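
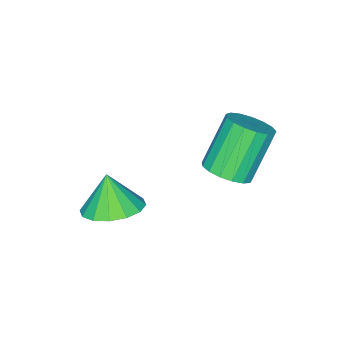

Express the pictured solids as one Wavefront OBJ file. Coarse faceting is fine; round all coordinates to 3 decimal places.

v -2.77 -1.038 1.186
v -2.101 -1.192 1.653
v -3.222 -1.176 3.261
v -3.89 -1.022 2.794
v -2.117 -0.796 1.638
v -3.238 -0.78 3.246
v -2.283 -0.455 1.52
v -3.403 -0.439 3.128
v -2.56 -0.247 1.325
v -3.68 -0.231 2.933
v -2.885 -0.221 1.098
v -4.005 -0.205 2.706
v -3.183 -0.382 0.891
v -4.304 -0.366 2.499
v -3.387 -0.693 0.752
v -4.508 -0.677 2.36
v -3.45 -1.083 0.712
v -4.57 -1.067 2.32
v -3.357 -1.463 0.781
v -4.477 -1.447 2.389
v -3.129 -1.746 0.943
v -4.249 -1.73 2.551
v -2.819 -1.866 1.16
v -3.939 -1.85 2.768
v -2.497 -1.797 1.383
v -3.618 -1.781 2.991
v -2.239 -1.554 1.561
v -3.359 -1.538 3.169
v -0.453 -3.648 -0.595
v 0.554 -3.555 -0.352
v -0.707 -4.112 0.635
v 0.334 -3.082 -0.219
v -0.096 -2.76 -0.187
v -0.622 -2.677 -0.264
v -1.103 -2.853 -0.43
v -1.41 -3.243 -0.64
v -1.46 -3.741 -0.839
v -1.24 -4.214 -0.972
v -0.809 -4.535 -1.004
v -0.283 -4.619 -0.927
v 0.198 -4.442 -0.761
v 0.504 -4.053 -0.551
f 2 1 5
f 2 5 3
f 3 5 6
f 3 6 4
f 5 1 7
f 5 7 6
f 6 7 8
f 6 8 4
f 7 1 9
f 7 9 8
f 8 9 10
f 8 10 4
f 9 1 11
f 9 11 10
f 10 11 12
f 10 12 4
f 11 1 13
f 11 13 12
f 12 13 14
f 12 14 4
f 13 1 15
f 13 15 14
f 14 15 16
f 14 16 4
f 15 1 17
f 15 17 16
f 16 17 18
f 16 18 4
f 17 1 19
f 17 19 18
f 18 19 20
f 18 20 4
f 19 1 21
f 19 21 20
f 20 21 22
f 20 22 4
f 21 1 23
f 21 23 22
f 22 23 24
f 22 24 4
f 23 1 25
f 23 25 24
f 24 25 26
f 24 26 4
f 25 1 27
f 25 27 26
f 26 27 28
f 26 28 4
f 27 1 2
f 27 2 28
f 28 2 3
f 28 3 4
f 30 29 32
f 30 32 31
f 32 29 33
f 32 33 31
f 33 29 34
f 33 34 31
f 34 29 35
f 34 35 31
f 35 29 36
f 35 36 31
f 36 29 37
f 36 37 31
f 37 29 38
f 37 38 31
f 38 29 39
f 38 39 31
f 39 29 40
f 39 40 31
f 40 29 41
f 40 41 31
f 41 29 42
f 41 42 31
f 42 29 30
f 42 30 31



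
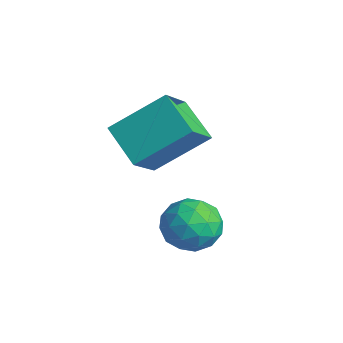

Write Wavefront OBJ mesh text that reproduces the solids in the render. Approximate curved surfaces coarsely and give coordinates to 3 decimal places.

v 1.88 -0.192 -0.078
v 2.67 -0.087 0.505
v 1.33 -1.353 0.875
v 2.12 -1.248 1.458
v 1.437 -0.535 1.419
v 1.776 0.182 0.83
v 2.224 -1.622 0.55
v 2.563 -0.905 -0.039
v 2.883 -0.971 0.894
v 2.396 -0.299 1.431
v 1.604 -1.141 -0.051
v 1.117 -0.469 0.486
v 2.323 -0.038 0.13
v 1.677 -1.402 1.25
v 1.275 -0.983 1.227
v 1.74 -0.922 1.57
v 1.798 0.121 0.321
v 2.263 0.182 0.664
v 1.538 -0.081 1.201
v 1.737 -1.622 0.716
v 2.202 -1.561 1.059
v 2.26 -0.518 -0.19
v 2.725 -0.457 0.153
v 2.462 -1.359 0.179
v 2.913 -0.496 0.701
v 2.59 -1.178 1.261
v 2.65 -1.398 0.727
v 2.85 -0.976 0.381
v 2.627 -0.101 1.017
v 2.304 -0.783 1.577
v 1.902 -0.364 1.554
v 2.102 0.058 1.208
v 2.752 -0.62 1.245
v 1.696 -0.657 -0.197
v 1.373 -1.339 0.363
v 1.898 -1.498 0.172
v 2.098 -1.076 -0.174
v 1.41 -0.262 0.119
v 1.087 -0.944 0.679
v 1.15 -0.464 0.999
v 1.35 -0.042 0.653
v 1.248 -0.82 0.135
v -1.037 -1.833 3.426
v -0.439 -0.212 4.69
v -1.701 -0.8 2.416
v -1.104 0.82 3.68
v 0.364 -1.72 2.62
v 0.961 -0.1 3.884
v -0.301 -0.688 1.61
v 0.297 0.933 2.874
f 1 38 17
f 38 12 41
f 17 41 6
f 38 41 17
f 1 17 13
f 17 6 18
f 13 18 2
f 17 18 13
f 1 13 22
f 13 2 23
f 22 23 8
f 13 23 22
f 1 22 34
f 22 8 37
f 34 37 11
f 22 37 34
f 1 34 38
f 34 11 42
f 38 42 12
f 34 42 38
f 2 18 29
f 18 6 32
f 29 32 10
f 18 32 29
f 6 41 19
f 41 12 40
f 19 40 5
f 41 40 19
f 12 42 39
f 42 11 35
f 39 35 3
f 42 35 39
f 11 37 36
f 37 8 24
f 36 24 7
f 37 24 36
f 8 23 28
f 23 2 25
f 28 25 9
f 23 25 28
f 4 30 16
f 30 10 31
f 16 31 5
f 30 31 16
f 4 16 14
f 16 5 15
f 14 15 3
f 16 15 14
f 4 14 21
f 14 3 20
f 21 20 7
f 14 20 21
f 4 21 26
f 21 7 27
f 26 27 9
f 21 27 26
f 4 26 30
f 26 9 33
f 30 33 10
f 26 33 30
f 5 31 19
f 31 10 32
f 19 32 6
f 31 32 19
f 3 15 39
f 15 5 40
f 39 40 12
f 15 40 39
f 7 20 36
f 20 3 35
f 36 35 11
f 20 35 36
f 9 27 28
f 27 7 24
f 28 24 8
f 27 24 28
f 10 33 29
f 33 9 25
f 29 25 2
f 33 25 29
f 44 46 43
f 47 44 43
f 43 46 45
f 45 47 43
f 44 50 46
f 48 44 47
f 48 50 44
f 46 50 45
f 49 47 45
f 45 50 49
f 49 48 47
f 50 48 49



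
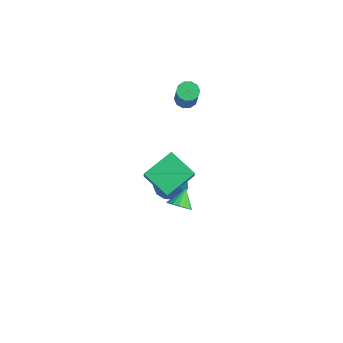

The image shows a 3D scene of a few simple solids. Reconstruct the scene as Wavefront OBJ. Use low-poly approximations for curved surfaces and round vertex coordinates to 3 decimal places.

v -0.487 -1.843 1.983
v -0.033 -2.168 2.849
v -0.511 0.128 2.733
v -0.057 -0.196 3.6
v 1.237 -1.524 1.2
v 1.691 -1.848 2.067
v 1.213 0.448 1.951
v 1.667 0.123 2.817
v -0.017 0.323 -2.135
v 0.701 0.575 -1.965
v -0.503 1.197 -1.385
v 0.588 0.79 -2.288
v 0.314 0.879 -2.57
v -0.05 0.819 -2.735
v -0.404 0.627 -2.74
v -0.655 0.352 -2.582
v -0.736 0.07 -2.305
v -0.623 -0.144 -1.982
v -0.349 -0.234 -1.7
v 0.015 -0.174 -1.534
v 0.37 0.019 -1.53
v 0.621 0.293 -1.687
v -3.489 2.412 -4.62
v -2.467 2.558 -4.862
v -2.01 2.074 -3.222
v -3.031 1.928 -2.98
v -2.667 3.08 -4.652
v -2.209 2.597 -3.012
v -3.127 3.39 -4.432
v -2.67 2.907 -2.792
v -3.703 3.39 -4.272
v -3.246 2.906 -2.632
v -4.21 3.079 -4.222
v -3.753 2.595 -2.582
v -4.488 2.556 -4.299
v -4.031 2.072 -2.659
v -4.449 1.987 -4.477
v -3.992 1.504 -2.837
v -4.105 1.553 -4.701
v -3.648 1.07 -3.061
v -3.565 1.392 -4.899
v -3.108 0.909 -3.259
v -3.001 1.554 -5.009
v -2.544 1.071 -3.368
v -2.592 1.989 -4.995
v -2.134 1.506 -3.354
v -4.073 4.009 2.705
v -3.713 3.496 2.392
v -2.907 3.019 4.102
v -3.267 3.531 4.415
v -3.473 3.855 2.379
v -2.667 3.378 4.089
v -3.461 4.273 2.491
v -2.655 3.796 4.201
v -3.684 4.59 2.684
v -2.878 4.113 4.394
v -4.055 4.685 2.885
v -3.249 4.207 4.595
v -4.433 4.521 3.018
v -3.627 4.044 4.728
v -4.673 4.162 3.031
v -3.867 3.685 4.741
v -4.685 3.744 2.919
v -3.879 3.267 4.629
v -4.462 3.427 2.726
v -3.656 2.95 4.436
v -4.091 3.333 2.525
v -3.285 2.855 4.235
f 2 4 1
f 5 2 1
f 1 4 3
f 3 5 1
f 2 8 4
f 6 2 5
f 6 8 2
f 4 8 3
f 7 5 3
f 3 8 7
f 7 6 5
f 8 6 7
f 10 9 12
f 10 12 11
f 12 9 13
f 12 13 11
f 13 9 14
f 13 14 11
f 14 9 15
f 14 15 11
f 15 9 16
f 15 16 11
f 16 9 17
f 16 17 11
f 17 9 18
f 17 18 11
f 18 9 19
f 18 19 11
f 19 9 20
f 19 20 11
f 20 9 21
f 20 21 11
f 21 9 22
f 21 22 11
f 22 9 10
f 22 10 11
f 24 23 27
f 24 27 25
f 25 27 28
f 25 28 26
f 27 23 29
f 27 29 28
f 28 29 30
f 28 30 26
f 29 23 31
f 29 31 30
f 30 31 32
f 30 32 26
f 31 23 33
f 31 33 32
f 32 33 34
f 32 34 26
f 33 23 35
f 33 35 34
f 34 35 36
f 34 36 26
f 35 23 37
f 35 37 36
f 36 37 38
f 36 38 26
f 37 23 39
f 37 39 38
f 38 39 40
f 38 40 26
f 39 23 41
f 39 41 40
f 40 41 42
f 40 42 26
f 41 23 43
f 41 43 42
f 42 43 44
f 42 44 26
f 43 23 45
f 43 45 44
f 44 45 46
f 44 46 26
f 45 23 24
f 45 24 46
f 46 24 25
f 46 25 26
f 48 47 51
f 48 51 49
f 49 51 52
f 49 52 50
f 51 47 53
f 51 53 52
f 52 53 54
f 52 54 50
f 53 47 55
f 53 55 54
f 54 55 56
f 54 56 50
f 55 47 57
f 55 57 56
f 56 57 58
f 56 58 50
f 57 47 59
f 57 59 58
f 58 59 60
f 58 60 50
f 59 47 61
f 59 61 60
f 60 61 62
f 60 62 50
f 61 47 63
f 61 63 62
f 62 63 64
f 62 64 50
f 63 47 65
f 63 65 64
f 64 65 66
f 64 66 50
f 65 47 67
f 65 67 66
f 66 67 68
f 66 68 50
f 67 47 48
f 67 48 68
f 68 48 49
f 68 49 50



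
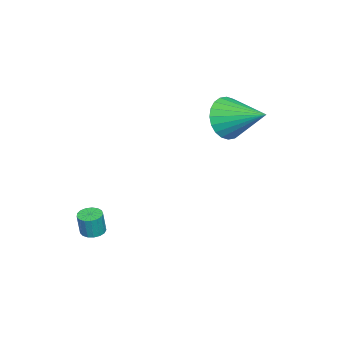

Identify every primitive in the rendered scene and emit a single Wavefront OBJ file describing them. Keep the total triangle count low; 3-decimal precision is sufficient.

v -1.362 2.878 2.527
v -0.766 2.399 3.246
v -0.878 4.602 3.273
v -0.496 2.455 2.943
v -0.358 2.575 2.576
v -0.373 2.741 2.202
v -0.538 2.928 1.877
v -0.829 3.107 1.652
v -1.201 3.252 1.559
v -1.597 3.34 1.613
v -1.958 3.357 1.807
v -2.228 3.302 2.11
v -2.366 3.182 2.477
v -2.351 3.015 2.851
v -2.186 2.828 3.176
v -1.895 2.649 3.402
v -1.523 2.504 3.495
v -1.127 2.416 3.44
v 2.215 -1.285 -2.702
v 2.509 -0.87 -2.732
v 2.679 -0.919 -1.727
v 2.385 -1.335 -1.698
v 2.286 -0.781 -2.69
v 2.456 -0.83 -1.685
v 2.046 -0.807 -2.65
v 2.217 -0.856 -1.646
v 1.845 -0.943 -2.623
v 2.016 -0.992 -1.618
v 1.729 -1.157 -2.614
v 1.9 -1.207 -1.609
v 1.724 -1.401 -2.625
v 1.895 -1.45 -1.62
v 1.832 -1.618 -2.654
v 2.002 -1.668 -1.649
v 2.027 -1.759 -2.694
v 2.197 -1.809 -1.689
v 2.265 -1.792 -2.736
v 2.436 -1.841 -1.731
v 2.492 -1.708 -2.77
v 2.662 -1.757 -1.765
v 2.655 -1.528 -2.789
v 2.826 -1.577 -1.784
v 2.717 -1.292 -2.788
v 2.888 -1.341 -1.783
v 2.665 -1.054 -2.767
v 2.835 -1.103 -1.763
f 2 1 4
f 2 4 3
f 4 1 5
f 4 5 3
f 5 1 6
f 5 6 3
f 6 1 7
f 6 7 3
f 7 1 8
f 7 8 3
f 8 1 9
f 8 9 3
f 9 1 10
f 9 10 3
f 10 1 11
f 10 11 3
f 11 1 12
f 11 12 3
f 12 1 13
f 12 13 3
f 13 1 14
f 13 14 3
f 14 1 15
f 14 15 3
f 15 1 16
f 15 16 3
f 16 1 17
f 16 17 3
f 17 1 18
f 17 18 3
f 18 1 2
f 18 2 3
f 20 19 23
f 20 23 21
f 21 23 24
f 21 24 22
f 23 19 25
f 23 25 24
f 24 25 26
f 24 26 22
f 25 19 27
f 25 27 26
f 26 27 28
f 26 28 22
f 27 19 29
f 27 29 28
f 28 29 30
f 28 30 22
f 29 19 31
f 29 31 30
f 30 31 32
f 30 32 22
f 31 19 33
f 31 33 32
f 32 33 34
f 32 34 22
f 33 19 35
f 33 35 34
f 34 35 36
f 34 36 22
f 35 19 37
f 35 37 36
f 36 37 38
f 36 38 22
f 37 19 39
f 37 39 38
f 38 39 40
f 38 40 22
f 39 19 41
f 39 41 40
f 40 41 42
f 40 42 22
f 41 19 43
f 41 43 42
f 42 43 44
f 42 44 22
f 43 19 45
f 43 45 44
f 44 45 46
f 44 46 22
f 45 19 20
f 45 20 46
f 46 20 21
f 46 21 22



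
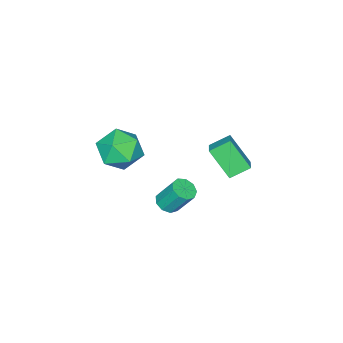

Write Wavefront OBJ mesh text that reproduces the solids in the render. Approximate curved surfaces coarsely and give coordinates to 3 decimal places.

v -1.954 -0.093 0.182
v -2.767 0.563 0.753
v -2.026 1.095 -1.286
v -2.839 1.751 -0.715
v -1.181 0.489 0.615
v -1.994 1.145 1.186
v -1.253 1.677 -0.853
v -2.066 2.333 -0.282
v 0.769 -0.489 -2.493
v 1.178 0.003 -2.723
v 0.94 0.841 -1.358
v 0.531 0.349 -1.127
v 0.739 0.087 -2.852
v 0.501 0.926 -1.486
v 0.314 -0.098 -2.813
v 0.076 0.741 -1.447
v 0.102 -0.466 -2.623
v -0.136 0.373 -1.258
v 0.202 -0.845 -2.373
v -0.036 -0.007 -1.008
v 0.567 -1.058 -2.179
v 0.329 -0.219 -0.813
v 1.027 -1.004 -2.132
v 0.789 -0.166 -0.766
v 1.366 -0.71 -2.253
v 1.128 0.128 -0.888
v 1.426 -0.312 -2.487
v 1.187 0.526 -1.121
v 4.177 -0.299 2.676
v 5.002 -0.774 3.438
v 2.738 -0.766 3.942
v 3.563 -1.241 4.704
v 3.526 -0.036 4.52
v 4.416 0.252 3.737
v 3.324 -1.792 3.643
v 4.214 -1.504 2.86
v 4.475 -1.697 4.036
v 4.6 -0.612 4.578
v 3.14 -0.928 2.802
v 3.265 0.157 3.344
f 2 4 1
f 5 2 1
f 1 4 3
f 3 5 1
f 2 8 4
f 6 2 5
f 6 8 2
f 4 8 3
f 7 5 3
f 3 8 7
f 7 6 5
f 8 6 7
f 10 9 13
f 10 13 11
f 11 13 14
f 11 14 12
f 13 9 15
f 13 15 14
f 14 15 16
f 14 16 12
f 15 9 17
f 15 17 16
f 16 17 18
f 16 18 12
f 17 9 19
f 17 19 18
f 18 19 20
f 18 20 12
f 19 9 21
f 19 21 20
f 20 21 22
f 20 22 12
f 21 9 23
f 21 23 22
f 22 23 24
f 22 24 12
f 23 9 25
f 23 25 24
f 24 25 26
f 24 26 12
f 25 9 27
f 25 27 26
f 26 27 28
f 26 28 12
f 27 9 10
f 27 10 28
f 28 10 11
f 28 11 12
f 29 40 34
f 29 34 30
f 29 30 36
f 29 36 39
f 29 39 40
f 30 34 38
f 34 40 33
f 40 39 31
f 39 36 35
f 36 30 37
f 32 38 33
f 32 33 31
f 32 31 35
f 32 35 37
f 32 37 38
f 33 38 34
f 31 33 40
f 35 31 39
f 37 35 36
f 38 37 30



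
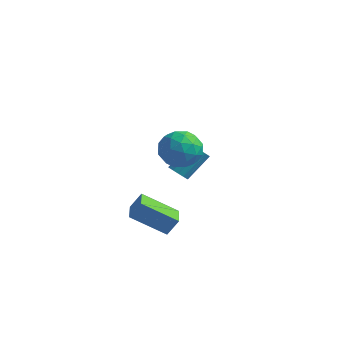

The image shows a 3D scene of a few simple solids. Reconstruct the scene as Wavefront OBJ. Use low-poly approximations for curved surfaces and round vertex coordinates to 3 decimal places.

v 2.398 -0.596 3.919
v 3.274 -0.812 4.692
v 3.146 -1.888 2.708
v 4.022 -2.104 3.481
v 2.911 -2.439 3.735
v 2.448 -1.64 4.483
v 3.972 -1.06 2.917
v 3.509 -0.261 3.665
v 4.247 -1.099 4.073
v 3.591 -1.951 4.578
v 2.829 -0.749 2.822
v 2.173 -1.601 3.327
v 2.77 -0.59 4.411
v 3.65 -2.11 2.989
v 2.996 -2.306 3.137
v 3.512 -2.434 3.592
v 2.285 -1.077 4.289
v 2.8 -1.204 4.743
v 2.586 -2.161 4.18
v 3.62 -1.496 2.657
v 4.135 -1.623 3.111
v 2.908 -0.266 3.808
v 3.424 -0.394 4.263
v 3.834 -0.539 3.22
v 3.857 -0.886 4.502
v 4.297 -1.646 3.79
v 4.267 -1.032 3.459
v 3.995 -0.562 3.899
v 3.472 -1.387 4.799
v 3.911 -2.147 4.087
v 3.258 -2.344 4.236
v 2.986 -1.874 4.676
v 4.043 -1.556 4.435
v 2.509 -0.553 3.313
v 2.948 -1.313 2.601
v 3.434 -0.826 2.724
v 3.162 -0.356 3.164
v 2.123 -1.054 3.61
v 2.563 -1.814 2.898
v 2.425 -2.138 3.501
v 2.153 -1.668 3.941
v 2.377 -1.144 2.965
v 3.592 -3.165 -0.542
v 1.985 -3.982 0.593
v 4.004 -2.768 0.327
v 2.397 -3.584 1.462
v 4.283 -4.276 -0.362
v 2.676 -5.092 0.773
v 4.695 -3.878 0.507
v 3.088 -4.695 1.642
v 1.353 1.413 -0.22
v 1.649 0.965 0.11
v 2.183 2.22 1.331
v 1.887 2.667 1
v 1.886 1.091 -0.123
v 2.42 2.346 1.098
v 1.953 1.319 -0.386
v 2.487 2.574 0.834
v 1.83 1.576 -0.597
v 2.364 2.831 0.623
v 1.556 1.782 -0.689
v 2.09 3.037 0.532
v 1.217 1.87 -0.631
v 1.751 3.125 0.589
v 0.921 1.813 -0.443
v 1.455 3.068 0.777
v 0.763 1.629 -0.184
v 1.296 2.884 1.036
v 0.791 1.376 0.063
v 1.325 2.631 1.283
v 0.999 1.135 0.22
v 1.533 2.39 1.441
v 1.318 0.982 0.238
v 1.852 2.236 1.458
f 1 38 17
f 38 12 41
f 17 41 6
f 38 41 17
f 1 17 13
f 17 6 18
f 13 18 2
f 17 18 13
f 1 13 22
f 13 2 23
f 22 23 8
f 13 23 22
f 1 22 34
f 22 8 37
f 34 37 11
f 22 37 34
f 1 34 38
f 34 11 42
f 38 42 12
f 34 42 38
f 2 18 29
f 18 6 32
f 29 32 10
f 18 32 29
f 6 41 19
f 41 12 40
f 19 40 5
f 41 40 19
f 12 42 39
f 42 11 35
f 39 35 3
f 42 35 39
f 11 37 36
f 37 8 24
f 36 24 7
f 37 24 36
f 8 23 28
f 23 2 25
f 28 25 9
f 23 25 28
f 4 30 16
f 30 10 31
f 16 31 5
f 30 31 16
f 4 16 14
f 16 5 15
f 14 15 3
f 16 15 14
f 4 14 21
f 14 3 20
f 21 20 7
f 14 20 21
f 4 21 26
f 21 7 27
f 26 27 9
f 21 27 26
f 4 26 30
f 26 9 33
f 30 33 10
f 26 33 30
f 5 31 19
f 31 10 32
f 19 32 6
f 31 32 19
f 3 15 39
f 15 5 40
f 39 40 12
f 15 40 39
f 7 20 36
f 20 3 35
f 36 35 11
f 20 35 36
f 9 27 28
f 27 7 24
f 28 24 8
f 27 24 28
f 10 33 29
f 33 9 25
f 29 25 2
f 33 25 29
f 44 46 43
f 47 44 43
f 43 46 45
f 45 47 43
f 44 50 46
f 48 44 47
f 48 50 44
f 46 50 45
f 49 47 45
f 45 50 49
f 49 48 47
f 50 48 49
f 52 51 55
f 52 55 53
f 53 55 56
f 53 56 54
f 55 51 57
f 55 57 56
f 56 57 58
f 56 58 54
f 57 51 59
f 57 59 58
f 58 59 60
f 58 60 54
f 59 51 61
f 59 61 60
f 60 61 62
f 60 62 54
f 61 51 63
f 61 63 62
f 62 63 64
f 62 64 54
f 63 51 65
f 63 65 64
f 64 65 66
f 64 66 54
f 65 51 67
f 65 67 66
f 66 67 68
f 66 68 54
f 67 51 69
f 67 69 68
f 68 69 70
f 68 70 54
f 69 51 71
f 69 71 70
f 70 71 72
f 70 72 54
f 71 51 73
f 71 73 72
f 72 73 74
f 72 74 54
f 73 51 52
f 73 52 74
f 74 52 53
f 74 53 54



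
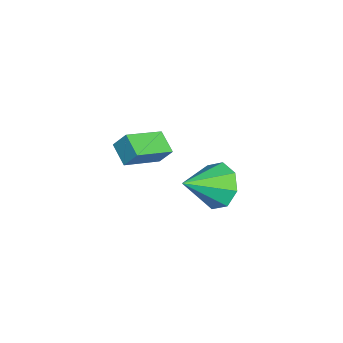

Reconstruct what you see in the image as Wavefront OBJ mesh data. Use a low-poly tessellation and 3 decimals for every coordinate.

v 0.238 0.676 -4.266
v 0.87 0.431 -5.106
v 1.042 -0.716 -3.254
v 1.213 0.993 -4.606
v 0.984 1.369 -3.906
v 0.319 1.339 -3.417
v -0.394 0.922 -3.425
v -0.737 0.36 -3.926
v -0.509 -0.016 -4.625
v 0.157 0.013 -5.114
v 1.364 -1.964 -0.311
v 1.497 -1.492 0.359
v 2.205 -1.6 -0.735
v 2.338 -1.128 -0.065
v 2.302 -3.272 0.425
v 2.435 -2.8 1.095
v 3.143 -2.908 0.001
v 3.276 -2.436 0.671
f 2 1 4
f 2 4 3
f 4 1 5
f 4 5 3
f 5 1 6
f 5 6 3
f 6 1 7
f 6 7 3
f 7 1 8
f 7 8 3
f 8 1 9
f 8 9 3
f 9 1 10
f 9 10 3
f 10 1 2
f 10 2 3
f 12 14 11
f 15 12 11
f 11 14 13
f 13 15 11
f 12 18 14
f 16 12 15
f 16 18 12
f 14 18 13
f 17 15 13
f 13 18 17
f 17 16 15
f 18 16 17



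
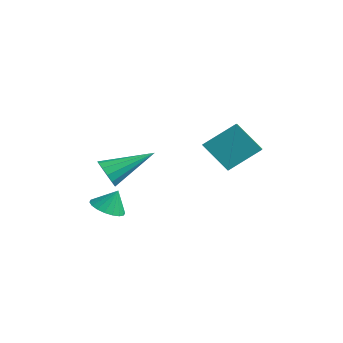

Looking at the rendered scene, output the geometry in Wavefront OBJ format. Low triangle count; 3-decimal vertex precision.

v -3.019 -1.792 -2.581
v -2.752 -2.184 -2.026
v -2.261 0.032 -1.659
v -2.454 -2.165 -2.308
v -2.335 -2.028 -2.678
v -2.434 -1.816 -3.016
v -2.718 -1.596 -3.216
v -3.098 -1.439 -3.215
v -3.453 -1.394 -3.012
v -3.671 -1.475 -2.672
v -3.681 -1.657 -2.304
v -3.481 -1.882 -2.023
v -3.135 -2.078 -1.919
v 0.113 0.582 -0.475
v 0.651 1.795 0.471
v 1.147 0.987 -1.584
v 1.686 2.201 -0.638
v 1.234 -0.441 0.198
v 1.773 0.773 1.144
v 2.269 -0.035 -0.911
v 2.807 1.178 0.035
v -2.438 -2.203 -4.094
v -1.898 -2.743 -3.993
v -2.222 -1.817 -3.186
v -1.724 -2.488 -4.142
v -1.691 -2.177 -4.282
v -1.806 -1.871 -4.385
v -2.046 -1.631 -4.43
v -2.364 -1.504 -4.408
v -2.696 -1.515 -4.325
v -2.977 -1.663 -4.196
v -3.151 -1.917 -4.046
v -3.184 -2.228 -3.906
v -3.069 -2.534 -3.804
v -2.829 -2.775 -3.759
v -2.511 -2.902 -3.78
v -2.179 -2.89 -3.864
f 2 1 4
f 2 4 3
f 4 1 5
f 4 5 3
f 5 1 6
f 5 6 3
f 6 1 7
f 6 7 3
f 7 1 8
f 7 8 3
f 8 1 9
f 8 9 3
f 9 1 10
f 9 10 3
f 10 1 11
f 10 11 3
f 11 1 12
f 11 12 3
f 12 1 13
f 12 13 3
f 13 1 2
f 13 2 3
f 15 17 14
f 18 15 14
f 14 17 16
f 16 18 14
f 15 21 17
f 19 15 18
f 19 21 15
f 17 21 16
f 20 18 16
f 16 21 20
f 20 19 18
f 21 19 20
f 23 22 25
f 23 25 24
f 25 22 26
f 25 26 24
f 26 22 27
f 26 27 24
f 27 22 28
f 27 28 24
f 28 22 29
f 28 29 24
f 29 22 30
f 29 30 24
f 30 22 31
f 30 31 24
f 31 22 32
f 31 32 24
f 32 22 33
f 32 33 24
f 33 22 34
f 33 34 24
f 34 22 35
f 34 35 24
f 35 22 36
f 35 36 24
f 36 22 37
f 36 37 24
f 37 22 23
f 37 23 24



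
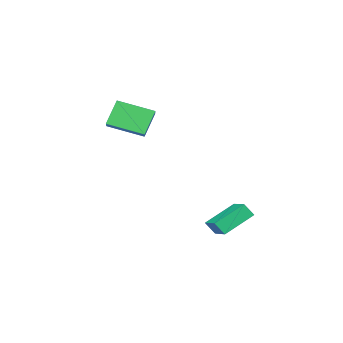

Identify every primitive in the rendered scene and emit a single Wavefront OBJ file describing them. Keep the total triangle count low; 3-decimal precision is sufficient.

v 2.555 -5.068 3.396
v 3.115 -4.085 4.076
v 0.969 -3.718 2.752
v 1.529 -2.735 3.432
v 3.471 -4.645 2.028
v 4.031 -3.662 2.708
v 1.885 -3.295 1.384
v 2.445 -2.312 2.064
v -0.207 0.58 -4.895
v -2.064 0.542 -3.958
v 0.132 2.075 -4.161
v -1.724 2.037 -3.224
v 0.164 0.143 -4.176
v -1.692 0.105 -3.239
v 0.504 1.638 -3.442
v -1.353 1.6 -2.505
f 2 4 1
f 5 2 1
f 1 4 3
f 3 5 1
f 2 8 4
f 6 2 5
f 6 8 2
f 4 8 3
f 7 5 3
f 3 8 7
f 7 6 5
f 8 6 7
f 10 12 9
f 13 10 9
f 9 12 11
f 11 13 9
f 10 16 12
f 14 10 13
f 14 16 10
f 12 16 11
f 15 13 11
f 11 16 15
f 15 14 13
f 16 14 15



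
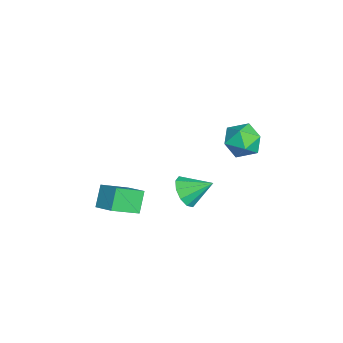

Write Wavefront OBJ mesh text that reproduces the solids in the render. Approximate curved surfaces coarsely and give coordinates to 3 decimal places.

v -1.561 -0.148 -3.009
v -1.091 -0.614 -2.414
v -1.339 1.068 -2.231
v -0.744 -0.431 -2.799
v -0.708 -0.14 -3.264
v -0.999 0.149 -3.632
v -1.504 0.324 -3.762
v -2.031 0.319 -3.604
v -2.378 0.136 -3.219
v -2.413 -0.156 -2.754
v -2.123 -0.444 -2.386
v -1.618 -0.619 -2.256
v -0.085 -4.223 -2.661
v -0.817 -3.982 -1.728
v -0.73 -2.977 -3.489
v -1.463 -2.736 -2.557
v 0.703 -3.524 -2.223
v -0.03 -3.283 -1.291
v 0.057 -2.278 -3.052
v -0.675 -2.037 -2.119
v 0.584 2.942 2.571
v 1.489 2.786 2.269
v 0.551 1.514 3.211
v 1.456 1.358 2.909
v 1.285 2.003 3.609
v 1.305 2.886 3.213
v 0.735 1.414 2.267
v 0.755 2.297 1.871
v 1.583 1.842 2.081
v 1.922 2.205 2.91
v 0.118 2.095 2.57
v 0.457 2.458 3.399
f 2 1 4
f 2 4 3
f 4 1 5
f 4 5 3
f 5 1 6
f 5 6 3
f 6 1 7
f 6 7 3
f 7 1 8
f 7 8 3
f 8 1 9
f 8 9 3
f 9 1 10
f 9 10 3
f 10 1 11
f 10 11 3
f 11 1 12
f 11 12 3
f 12 1 2
f 12 2 3
f 14 16 13
f 17 14 13
f 13 16 15
f 15 17 13
f 14 20 16
f 18 14 17
f 18 20 14
f 16 20 15
f 19 17 15
f 15 20 19
f 19 18 17
f 20 18 19
f 21 32 26
f 21 26 22
f 21 22 28
f 21 28 31
f 21 31 32
f 22 26 30
f 26 32 25
f 32 31 23
f 31 28 27
f 28 22 29
f 24 30 25
f 24 25 23
f 24 23 27
f 24 27 29
f 24 29 30
f 25 30 26
f 23 25 32
f 27 23 31
f 29 27 28
f 30 29 22



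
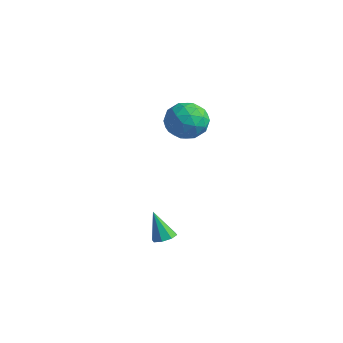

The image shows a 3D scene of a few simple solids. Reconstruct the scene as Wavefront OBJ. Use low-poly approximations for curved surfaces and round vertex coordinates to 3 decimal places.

v -3.018 3.148 1.398
v -2.573 3.799 2.028
v -1.567 2.801 0.732
v -1.122 3.452 1.362
v -1.515 2.593 1.719
v -2.412 2.808 2.13
v -1.728 3.792 0.63
v -2.625 4.007 1.041
v -1.776 4.197 1.553
v -1.644 3.456 2.226
v -2.496 3.144 0.534
v -2.364 2.403 1.207
v -2.922 3.504 1.771
v -1.218 3.096 0.989
v -1.449 2.591 1.198
v -1.187 2.974 1.568
v -2.828 2.922 1.831
v -2.566 3.304 2.202
v -1.945 2.595 2.02
v -1.574 3.296 0.558
v -1.312 3.678 0.929
v -2.953 3.626 1.192
v -2.691 4.009 1.562
v -2.195 4.005 0.74
v -2.192 4.121 1.863
v -1.34 3.917 1.471
v -1.696 4.117 1.041
v -2.223 4.243 1.283
v -2.115 3.685 2.258
v -1.263 3.481 1.867
v -1.494 2.976 2.076
v -2.021 3.103 2.318
v -1.647 3.919 1.979
v -2.877 3.119 0.893
v -2.025 2.915 0.502
v -2.119 3.497 0.442
v -2.646 3.624 0.684
v -2.8 2.683 1.289
v -1.948 2.479 0.897
v -1.917 2.357 1.477
v -2.444 2.483 1.719
v -2.493 2.681 0.781
v 2.393 -1.88 -1.12
v 2.857 -1.939 -0.917
v 1.847 -1.98 0.1
v 2.748 -1.565 -0.935
v 2.431 -1.375 -1.062
v 2.092 -1.482 -1.222
v 1.929 -1.822 -1.323
v 2.037 -2.196 -1.305
v 2.354 -2.386 -1.178
v 2.694 -2.279 -1.018
f 1 38 17
f 38 12 41
f 17 41 6
f 38 41 17
f 1 17 13
f 17 6 18
f 13 18 2
f 17 18 13
f 1 13 22
f 13 2 23
f 22 23 8
f 13 23 22
f 1 22 34
f 22 8 37
f 34 37 11
f 22 37 34
f 1 34 38
f 34 11 42
f 38 42 12
f 34 42 38
f 2 18 29
f 18 6 32
f 29 32 10
f 18 32 29
f 6 41 19
f 41 12 40
f 19 40 5
f 41 40 19
f 12 42 39
f 42 11 35
f 39 35 3
f 42 35 39
f 11 37 36
f 37 8 24
f 36 24 7
f 37 24 36
f 8 23 28
f 23 2 25
f 28 25 9
f 23 25 28
f 4 30 16
f 30 10 31
f 16 31 5
f 30 31 16
f 4 16 14
f 16 5 15
f 14 15 3
f 16 15 14
f 4 14 21
f 14 3 20
f 21 20 7
f 14 20 21
f 4 21 26
f 21 7 27
f 26 27 9
f 21 27 26
f 4 26 30
f 26 9 33
f 30 33 10
f 26 33 30
f 5 31 19
f 31 10 32
f 19 32 6
f 31 32 19
f 3 15 39
f 15 5 40
f 39 40 12
f 15 40 39
f 7 20 36
f 20 3 35
f 36 35 11
f 20 35 36
f 9 27 28
f 27 7 24
f 28 24 8
f 27 24 28
f 10 33 29
f 33 9 25
f 29 25 2
f 33 25 29
f 44 43 46
f 44 46 45
f 46 43 47
f 46 47 45
f 47 43 48
f 47 48 45
f 48 43 49
f 48 49 45
f 49 43 50
f 49 50 45
f 50 43 51
f 50 51 45
f 51 43 52
f 51 52 45
f 52 43 44
f 52 44 45



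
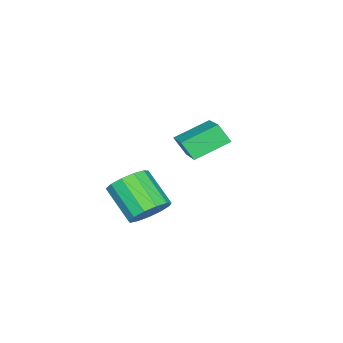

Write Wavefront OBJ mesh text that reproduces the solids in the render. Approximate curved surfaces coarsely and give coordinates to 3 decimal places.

v -2.762 -3.551 -2.129
v -2.716 -4.025 -1.449
v -3.744 -2.742 -1.498
v -3.698 -3.216 -0.818
v -1.242 -2.304 -1.362
v -1.196 -2.778 -0.682
v -2.224 -1.495 -0.731
v -2.178 -1.969 -0.051
v 0.943 -2.605 -2.861
v 1.233 -2.167 -2.284
v 0.886 -3.256 -1.282
v 0.597 -3.695 -1.859
v 0.807 -2.062 -2.318
v 0.461 -3.152 -1.316
v 0.425 -2.13 -2.524
v 0.078 -3.219 -1.522
v 0.207 -2.349 -2.837
v -0.14 -3.438 -1.835
v 0.223 -2.649 -3.157
v -0.124 -3.738 -2.155
v 0.468 -2.935 -3.384
v 0.121 -4.024 -2.382
v 0.863 -3.117 -3.445
v 0.517 -4.206 -2.443
v 1.284 -3.136 -3.32
v 0.938 -4.225 -2.318
v 1.597 -2.987 -3.049
v 1.25 -4.076 -2.047
v 1.702 -2.717 -2.719
v 1.355 -3.806 -1.717
v 1.567 -2.411 -2.434
v 1.22 -3.5 -1.432
f 2 4 1
f 5 2 1
f 1 4 3
f 3 5 1
f 2 8 4
f 6 2 5
f 6 8 2
f 4 8 3
f 7 5 3
f 3 8 7
f 7 6 5
f 8 6 7
f 10 9 13
f 10 13 11
f 11 13 14
f 11 14 12
f 13 9 15
f 13 15 14
f 14 15 16
f 14 16 12
f 15 9 17
f 15 17 16
f 16 17 18
f 16 18 12
f 17 9 19
f 17 19 18
f 18 19 20
f 18 20 12
f 19 9 21
f 19 21 20
f 20 21 22
f 20 22 12
f 21 9 23
f 21 23 22
f 22 23 24
f 22 24 12
f 23 9 25
f 23 25 24
f 24 25 26
f 24 26 12
f 25 9 27
f 25 27 26
f 26 27 28
f 26 28 12
f 27 9 29
f 27 29 28
f 28 29 30
f 28 30 12
f 29 9 31
f 29 31 30
f 30 31 32
f 30 32 12
f 31 9 10
f 31 10 32
f 32 10 11
f 32 11 12



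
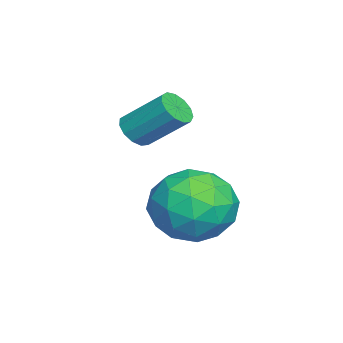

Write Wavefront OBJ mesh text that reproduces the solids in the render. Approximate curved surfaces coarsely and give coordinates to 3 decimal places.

v 0.562 1.096 -2.606
v 1.69 1.285 -2.529
v 0.65 -0.025 -1.131
v 1.778 0.164 -1.054
v 1.038 1.006 -0.815
v 0.984 1.699 -1.727
v 1.356 -0.439 -1.933
v 1.302 0.254 -2.845
v 2.181 0.336 -2.113
v 1.984 1.229 -1.422
v 0.356 0.031 -2.238
v 0.159 0.924 -1.547
v 1.119 1.289 -2.697
v 1.221 -0.029 -0.963
v 0.787 0.466 -0.823
v 1.45 0.577 -0.778
v 0.703 1.532 -2.225
v 1.366 1.643 -2.18
v 0.983 1.479 -1.173
v 0.974 -0.383 -1.48
v 1.637 -0.272 -1.435
v 0.89 0.683 -2.882
v 1.553 0.794 -2.837
v 1.357 -0.219 -2.487
v 2.07 0.843 -2.407
v 2.121 0.183 -1.541
v 1.873 -0.171 -2.057
v 1.842 0.236 -2.593
v 1.954 1.367 -2.001
v 2.006 0.708 -1.135
v 1.571 1.203 -0.994
v 1.539 1.611 -1.53
v 2.243 0.81 -1.757
v 0.334 0.552 -2.525
v 0.386 -0.107 -1.659
v 0.801 -0.351 -2.13
v 0.769 0.057 -2.666
v 0.219 1.077 -2.119
v 0.27 0.417 -1.253
v 0.498 1.024 -1.067
v 0.467 1.431 -1.603
v 0.097 0.45 -1.903
v -1.179 -1.149 -0.512
v -0.667 -1.33 -0.424
v -0.449 -0.251 0.52
v -0.961 -0.071 0.432
v -0.649 -1.128 -0.659
v -0.431 -0.05 0.286
v -0.799 -0.933 -0.847
v -0.582 0.146 0.098
v -1.07 -0.806 -0.929
v -0.853 0.272 0.016
v -1.376 -0.789 -0.878
v -1.158 0.289 0.066
v -1.618 -0.886 -0.712
v -1.401 0.193 0.233
v -1.722 -1.066 -0.482
v -1.504 0.012 0.463
v -1.653 -1.273 -0.262
v -1.435 -0.195 0.683
v -1.433 -1.441 -0.121
v -1.215 -0.362 0.823
v -1.133 -1.516 -0.105
v -0.915 -0.437 0.84
v -0.847 -1.474 -0.218
v -0.63 -0.396 0.727
f 1 38 17
f 38 12 41
f 17 41 6
f 38 41 17
f 1 17 13
f 17 6 18
f 13 18 2
f 17 18 13
f 1 13 22
f 13 2 23
f 22 23 8
f 13 23 22
f 1 22 34
f 22 8 37
f 34 37 11
f 22 37 34
f 1 34 38
f 34 11 42
f 38 42 12
f 34 42 38
f 2 18 29
f 18 6 32
f 29 32 10
f 18 32 29
f 6 41 19
f 41 12 40
f 19 40 5
f 41 40 19
f 12 42 39
f 42 11 35
f 39 35 3
f 42 35 39
f 11 37 36
f 37 8 24
f 36 24 7
f 37 24 36
f 8 23 28
f 23 2 25
f 28 25 9
f 23 25 28
f 4 30 16
f 30 10 31
f 16 31 5
f 30 31 16
f 4 16 14
f 16 5 15
f 14 15 3
f 16 15 14
f 4 14 21
f 14 3 20
f 21 20 7
f 14 20 21
f 4 21 26
f 21 7 27
f 26 27 9
f 21 27 26
f 4 26 30
f 26 9 33
f 30 33 10
f 26 33 30
f 5 31 19
f 31 10 32
f 19 32 6
f 31 32 19
f 3 15 39
f 15 5 40
f 39 40 12
f 15 40 39
f 7 20 36
f 20 3 35
f 36 35 11
f 20 35 36
f 9 27 28
f 27 7 24
f 28 24 8
f 27 24 28
f 10 33 29
f 33 9 25
f 29 25 2
f 33 25 29
f 44 43 47
f 44 47 45
f 45 47 48
f 45 48 46
f 47 43 49
f 47 49 48
f 48 49 50
f 48 50 46
f 49 43 51
f 49 51 50
f 50 51 52
f 50 52 46
f 51 43 53
f 51 53 52
f 52 53 54
f 52 54 46
f 53 43 55
f 53 55 54
f 54 55 56
f 54 56 46
f 55 43 57
f 55 57 56
f 56 57 58
f 56 58 46
f 57 43 59
f 57 59 58
f 58 59 60
f 58 60 46
f 59 43 61
f 59 61 60
f 60 61 62
f 60 62 46
f 61 43 63
f 61 63 62
f 62 63 64
f 62 64 46
f 63 43 65
f 63 65 64
f 64 65 66
f 64 66 46
f 65 43 44
f 65 44 66
f 66 44 45
f 66 45 46



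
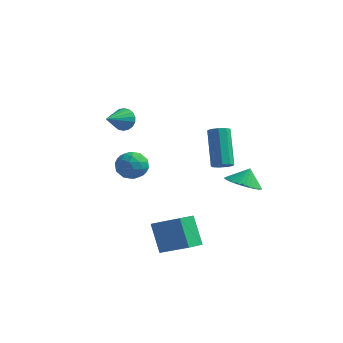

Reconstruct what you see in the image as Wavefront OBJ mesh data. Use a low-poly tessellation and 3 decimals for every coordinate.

v 0.588 -2.604 -1.968
v 2.2 -2.744 -1.091
v 0.788 -1.671 -2.187
v 2.4 -1.81 -1.31
v 1.34 -3.11 -3.43
v 2.952 -3.249 -2.553
v 1.54 -2.176 -3.649
v 3.152 -2.316 -2.772
v 2.356 3.32 -1.556
v 3.307 3.407 -1.776
v 2.524 3.74 -0.664
v 3.17 3.739 -1.906
v 2.909 4.008 -1.983
v 2.564 4.172 -1.995
v 2.187 4.206 -1.94
v 1.836 4.105 -1.827
v 1.564 3.885 -1.673
v 1.413 3.579 -1.5
v 1.405 3.234 -1.337
v 1.542 2.901 -1.206
v 1.803 2.633 -1.129
v 2.149 2.469 -1.117
v 2.526 2.435 -1.172
v 2.877 2.536 -1.285
v 3.149 2.756 -1.44
v 3.3 3.062 -1.612
v -1.73 -1.057 3.701
v -1.326 -1.299 3.225
v -1.89 -2.383 4.239
v -1.136 -1.233 3.445
v -1.064 -1.132 3.716
v -1.124 -1.016 3.984
v -1.303 -0.908 4.196
v -1.567 -0.83 4.311
v -1.864 -0.797 4.304
v -2.133 -0.815 4.178
v -2.323 -0.881 3.958
v -2.395 -0.982 3.687
v -2.336 -1.098 3.419
v -2.156 -1.206 3.207
v -1.892 -1.284 3.092
v -1.596 -1.317 3.099
v 2.861 0.173 1.202
v 3.182 0.603 1.081
v 2.42 1.658 2.818
v 2.099 1.227 2.938
v 2.848 0.64 0.912
v 2.086 1.695 2.649
v 2.52 0.458 0.878
v 1.758 1.513 2.615
v 2.352 0.143 0.996
v 1.59 1.198 2.733
v 2.422 -0.158 1.21
v 1.66 0.897 2.947
v 2.697 -0.305 1.42
v 1.935 0.75 3.157
v 3.049 -0.228 1.528
v 2.288 0.827 3.264
v 3.313 0.036 1.483
v 2.552 1.091 3.22
v 3.366 0.364 1.307
v 2.604 1.419 3.043
v -2.735 0.855 0.193
v -1.896 1.121 0.122
v -2.364 -0.441 -0.282
v -1.525 -0.175 -0.353
v -1.892 -0.271 0.445
v -2.12 0.53 0.738
v -2.14 0.15 -0.898
v -2.368 0.951 -0.605
v -1.528 0.685 -0.553
v -1.374 0.425 0.277
v -2.886 0.255 -0.437
v -2.732 -0.005 0.393
v -2.348 1.102 0.199
v -1.912 -0.422 -0.359
v -2.128 -0.478 0.11
v -1.634 -0.322 0.068
v -2.48 0.754 0.562
v -1.987 0.911 0.52
v -1.984 0.092 0.709
v -2.273 -0.231 -0.68
v -1.78 -0.074 -0.722
v -2.626 1.002 -0.228
v -2.132 1.158 -0.27
v -2.276 0.588 -0.869
v -1.638 1.002 -0.239
v -1.421 0.24 -0.519
v -1.782 0.431 -0.839
v -1.916 0.902 -0.666
v -1.548 0.849 0.249
v -1.33 0.087 -0.031
v -1.546 0.031 0.438
v -1.68 0.502 0.611
v -1.332 0.593 -0.148
v -2.93 0.593 -0.129
v -2.712 -0.169 -0.409
v -2.58 0.178 -0.771
v -2.714 0.649 -0.598
v -2.839 0.44 0.359
v -2.622 -0.322 0.079
v -2.344 -0.222 0.506
v -2.478 0.249 0.679
v -2.928 0.087 -0.012
f 2 4 1
f 5 2 1
f 1 4 3
f 3 5 1
f 2 8 4
f 6 2 5
f 6 8 2
f 4 8 3
f 7 5 3
f 3 8 7
f 7 6 5
f 8 6 7
f 10 9 12
f 10 12 11
f 12 9 13
f 12 13 11
f 13 9 14
f 13 14 11
f 14 9 15
f 14 15 11
f 15 9 16
f 15 16 11
f 16 9 17
f 16 17 11
f 17 9 18
f 17 18 11
f 18 9 19
f 18 19 11
f 19 9 20
f 19 20 11
f 20 9 21
f 20 21 11
f 21 9 22
f 21 22 11
f 22 9 23
f 22 23 11
f 23 9 24
f 23 24 11
f 24 9 25
f 24 25 11
f 25 9 26
f 25 26 11
f 26 9 10
f 26 10 11
f 28 27 30
f 28 30 29
f 30 27 31
f 30 31 29
f 31 27 32
f 31 32 29
f 32 27 33
f 32 33 29
f 33 27 34
f 33 34 29
f 34 27 35
f 34 35 29
f 35 27 36
f 35 36 29
f 36 27 37
f 36 37 29
f 37 27 38
f 37 38 29
f 38 27 39
f 38 39 29
f 39 27 40
f 39 40 29
f 40 27 41
f 40 41 29
f 41 27 42
f 41 42 29
f 42 27 28
f 42 28 29
f 44 43 47
f 44 47 45
f 45 47 48
f 45 48 46
f 47 43 49
f 47 49 48
f 48 49 50
f 48 50 46
f 49 43 51
f 49 51 50
f 50 51 52
f 50 52 46
f 51 43 53
f 51 53 52
f 52 53 54
f 52 54 46
f 53 43 55
f 53 55 54
f 54 55 56
f 54 56 46
f 55 43 57
f 55 57 56
f 56 57 58
f 56 58 46
f 57 43 59
f 57 59 58
f 58 59 60
f 58 60 46
f 59 43 61
f 59 61 60
f 60 61 62
f 60 62 46
f 61 43 44
f 61 44 62
f 62 44 45
f 62 45 46
f 63 100 79
f 100 74 103
f 79 103 68
f 100 103 79
f 63 79 75
f 79 68 80
f 75 80 64
f 79 80 75
f 63 75 84
f 75 64 85
f 84 85 70
f 75 85 84
f 63 84 96
f 84 70 99
f 96 99 73
f 84 99 96
f 63 96 100
f 96 73 104
f 100 104 74
f 96 104 100
f 64 80 91
f 80 68 94
f 91 94 72
f 80 94 91
f 68 103 81
f 103 74 102
f 81 102 67
f 103 102 81
f 74 104 101
f 104 73 97
f 101 97 65
f 104 97 101
f 73 99 98
f 99 70 86
f 98 86 69
f 99 86 98
f 70 85 90
f 85 64 87
f 90 87 71
f 85 87 90
f 66 92 78
f 92 72 93
f 78 93 67
f 92 93 78
f 66 78 76
f 78 67 77
f 76 77 65
f 78 77 76
f 66 76 83
f 76 65 82
f 83 82 69
f 76 82 83
f 66 83 88
f 83 69 89
f 88 89 71
f 83 89 88
f 66 88 92
f 88 71 95
f 92 95 72
f 88 95 92
f 67 93 81
f 93 72 94
f 81 94 68
f 93 94 81
f 65 77 101
f 77 67 102
f 101 102 74
f 77 102 101
f 69 82 98
f 82 65 97
f 98 97 73
f 82 97 98
f 71 89 90
f 89 69 86
f 90 86 70
f 89 86 90
f 72 95 91
f 95 71 87
f 91 87 64
f 95 87 91



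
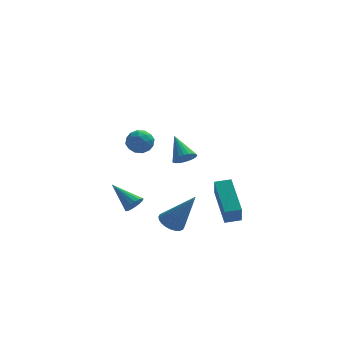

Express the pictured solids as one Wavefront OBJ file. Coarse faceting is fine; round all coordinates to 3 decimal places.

v -0.612 -2.641 -3.503
v -0.033 -2.407 -3.797
v 0.472 -2.999 -1.657
v -0.134 -2.18 -3.694
v -0.308 -2.024 -3.561
v -0.529 -1.961 -3.419
v -0.761 -2.001 -3.291
v -0.972 -2.139 -3.194
v -1.127 -2.353 -3.144
v -1.204 -2.611 -3.149
v -1.191 -2.874 -3.208
v -1.089 -3.101 -3.312
v -0.915 -3.257 -3.445
v -0.695 -3.32 -3.586
v -0.462 -3.28 -3.715
v -0.252 -3.142 -3.811
v -0.097 -2.928 -3.861
v -0.02 -2.67 -3.856
v 1.967 -1.101 -4.535
v 1.917 -1.64 -3.509
v 1.624 0.821 -3.543
v 1.574 0.283 -2.517
v 2.786 -1.003 -4.443
v 2.736 -1.541 -3.417
v 2.443 0.92 -3.451
v 2.393 0.381 -2.425
v -0.061 -3.734 1.261
v 0.324 -3.359 1.017
v -0.479 -2.706 2.179
v 0.122 -3.321 0.882
v -0.111 -3.354 0.813
v -0.335 -3.452 0.821
v -0.512 -3.6 0.905
v -0.611 -3.77 1.051
v -0.615 -3.935 1.233
v -0.523 -4.064 1.42
v -0.352 -4.137 1.58
v -0.13 -4.139 1.684
v 0.104 -4.072 1.715
v 0.31 -3.947 1.668
v 0.451 -3.784 1.55
v 0.503 -3.613 1.382
v 0.459 -3.463 1.194
v -1.541 3.659 -1.006
v -1.203 3.097 -1.384
v -2.517 2.943 -0.816
v -2.179 2.381 -1.194
v -1.912 2.597 -0.52
v -1.309 3.039 -0.637
v -2.411 3.001 -1.563
v -1.808 3.443 -1.68
v -1.741 2.69 -1.729
v -1.432 2.441 -1.084
v -2.288 3.599 -1.116
v -1.979 3.35 -0.471
v -1.286 3.441 -1.212
v -2.434 2.599 -0.988
v -2.277 2.726 -0.592
v -2.078 2.396 -0.814
v -1.349 3.407 -0.772
v -1.15 3.077 -0.995
v -1.567 2.783 -0.487
v -2.57 2.963 -1.205
v -2.371 2.633 -1.428
v -1.642 3.644 -1.386
v -1.443 3.314 -1.608
v -2.153 3.257 -1.713
v -1.404 2.871 -1.637
v -1.977 2.451 -1.525
v -2.114 2.815 -1.742
v -1.759 3.075 -1.811
v -1.222 2.725 -1.258
v -1.796 2.304 -1.146
v -1.639 2.431 -0.749
v -1.285 2.691 -0.818
v -1.539 2.486 -1.46
v -1.924 3.736 -1.054
v -2.498 3.315 -0.942
v -2.435 3.349 -1.382
v -2.081 3.609 -1.451
v -1.743 3.589 -0.675
v -2.316 3.169 -0.563
v -1.961 2.965 -0.389
v -1.606 3.225 -0.458
v -2.181 3.554 -0.74
v -2.335 -3.706 -1.695
v -2.128 -3.909 -1.24
v -3.325 -2.814 -0.845
v -1.981 -3.702 -1.287
v -1.916 -3.495 -1.428
v -1.947 -3.336 -1.63
v -2.066 -3.262 -1.846
v -2.248 -3.29 -2.029
v -2.449 -3.413 -2.134
v -2.624 -3.602 -2.14
v -2.733 -3.816 -2.043
v -2.751 -4.004 -1.867
v -2.674 -4.124 -1.651
v -2.519 -4.148 -1.446
v -2.322 -4.07 -1.297
f 2 1 4
f 2 4 3
f 4 1 5
f 4 5 3
f 5 1 6
f 5 6 3
f 6 1 7
f 6 7 3
f 7 1 8
f 7 8 3
f 8 1 9
f 8 9 3
f 9 1 10
f 9 10 3
f 10 1 11
f 10 11 3
f 11 1 12
f 11 12 3
f 12 1 13
f 12 13 3
f 13 1 14
f 13 14 3
f 14 1 15
f 14 15 3
f 15 1 16
f 15 16 3
f 16 1 17
f 16 17 3
f 17 1 18
f 17 18 3
f 18 1 2
f 18 2 3
f 20 22 19
f 23 20 19
f 19 22 21
f 21 23 19
f 20 26 22
f 24 20 23
f 24 26 20
f 22 26 21
f 25 23 21
f 21 26 25
f 25 24 23
f 26 24 25
f 28 27 30
f 28 30 29
f 30 27 31
f 30 31 29
f 31 27 32
f 31 32 29
f 32 27 33
f 32 33 29
f 33 27 34
f 33 34 29
f 34 27 35
f 34 35 29
f 35 27 36
f 35 36 29
f 36 27 37
f 36 37 29
f 37 27 38
f 37 38 29
f 38 27 39
f 38 39 29
f 39 27 40
f 39 40 29
f 40 27 41
f 40 41 29
f 41 27 42
f 41 42 29
f 42 27 43
f 42 43 29
f 43 27 28
f 43 28 29
f 44 81 60
f 81 55 84
f 60 84 49
f 81 84 60
f 44 60 56
f 60 49 61
f 56 61 45
f 60 61 56
f 44 56 65
f 56 45 66
f 65 66 51
f 56 66 65
f 44 65 77
f 65 51 80
f 77 80 54
f 65 80 77
f 44 77 81
f 77 54 85
f 81 85 55
f 77 85 81
f 45 61 72
f 61 49 75
f 72 75 53
f 61 75 72
f 49 84 62
f 84 55 83
f 62 83 48
f 84 83 62
f 55 85 82
f 85 54 78
f 82 78 46
f 85 78 82
f 54 80 79
f 80 51 67
f 79 67 50
f 80 67 79
f 51 66 71
f 66 45 68
f 71 68 52
f 66 68 71
f 47 73 59
f 73 53 74
f 59 74 48
f 73 74 59
f 47 59 57
f 59 48 58
f 57 58 46
f 59 58 57
f 47 57 64
f 57 46 63
f 64 63 50
f 57 63 64
f 47 64 69
f 64 50 70
f 69 70 52
f 64 70 69
f 47 69 73
f 69 52 76
f 73 76 53
f 69 76 73
f 48 74 62
f 74 53 75
f 62 75 49
f 74 75 62
f 46 58 82
f 58 48 83
f 82 83 55
f 58 83 82
f 50 63 79
f 63 46 78
f 79 78 54
f 63 78 79
f 52 70 71
f 70 50 67
f 71 67 51
f 70 67 71
f 53 76 72
f 76 52 68
f 72 68 45
f 76 68 72
f 87 86 89
f 87 89 88
f 89 86 90
f 89 90 88
f 90 86 91
f 90 91 88
f 91 86 92
f 91 92 88
f 92 86 93
f 92 93 88
f 93 86 94
f 93 94 88
f 94 86 95
f 94 95 88
f 95 86 96
f 95 96 88
f 96 86 97
f 96 97 88
f 97 86 98
f 97 98 88
f 98 86 99
f 98 99 88
f 99 86 100
f 99 100 88
f 100 86 87
f 100 87 88



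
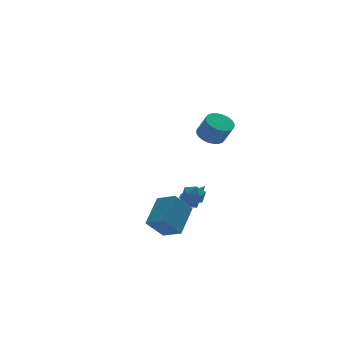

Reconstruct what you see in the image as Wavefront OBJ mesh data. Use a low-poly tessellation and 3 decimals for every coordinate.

v 2.454 -2.703 2.76
v 2.908 -2.043 2.975
v 3.201 -2.617 4.116
v 2.746 -3.277 3.9
v 2.617 -1.96 3.092
v 2.91 -2.534 4.232
v 2.302 -1.99 3.157
v 2.594 -2.564 4.298
v 2.009 -2.129 3.162
v 2.302 -2.703 4.303
v 1.784 -2.355 3.106
v 2.077 -2.93 4.247
v 1.661 -2.635 2.997
v 1.954 -3.209 4.138
v 1.659 -2.924 2.852
v 1.952 -3.498 3.993
v 1.778 -3.18 2.693
v 2.07 -3.754 3.834
v 1.999 -3.363 2.544
v 2.292 -3.937 3.685
v 2.29 -3.446 2.428
v 2.583 -4.02 3.568
v 2.606 -3.416 2.362
v 2.898 -3.99 3.503
v 2.898 -3.277 2.357
v 3.191 -3.851 3.498
v 3.123 -3.05 2.413
v 3.416 -3.625 3.554
v 3.246 -2.771 2.522
v 3.539 -3.345 3.663
v 3.248 -2.482 2.667
v 3.541 -3.056 3.808
v 3.13 -2.226 2.826
v 3.422 -2.8 3.967
v 0.259 -3.858 -3.744
v -0.762 -3.877 -2.592
v -0.354 -2.827 -4.27
v -1.376 -2.847 -3.118
v 1.456 -2.593 -2.662
v 0.434 -2.613 -1.51
v 0.842 -1.563 -3.188
v -0.179 -1.582 -2.036
v 2.344 0.184 -2.908
v 2.966 -0.188 -3.085
v 1.894 -0.812 -2.395
v 2.516 -1.184 -2.572
v 2.537 -0.647 -2.054
v 2.815 -0.031 -2.371
v 2.045 -0.969 -3.109
v 2.323 -0.353 -3.426
v 2.782 -0.901 -3.209
v 3.086 -0.702 -2.557
v 1.774 -0.298 -2.923
v 2.078 -0.099 -2.271
v 3.204 1.938 -4.455
v 3.786 1.912 -4.806
v 3.956 1.362 -3.165
v 3.72 2.367 -4.564
v 3.351 2.572 -4.258
v 2.897 2.405 -4.068
v 2.622 1.964 -4.104
v 2.689 1.508 -4.346
v 3.057 1.304 -4.652
v 3.512 1.471 -4.842
f 2 1 5
f 2 5 3
f 3 5 6
f 3 6 4
f 5 1 7
f 5 7 6
f 6 7 8
f 6 8 4
f 7 1 9
f 7 9 8
f 8 9 10
f 8 10 4
f 9 1 11
f 9 11 10
f 10 11 12
f 10 12 4
f 11 1 13
f 11 13 12
f 12 13 14
f 12 14 4
f 13 1 15
f 13 15 14
f 14 15 16
f 14 16 4
f 15 1 17
f 15 17 16
f 16 17 18
f 16 18 4
f 17 1 19
f 17 19 18
f 18 19 20
f 18 20 4
f 19 1 21
f 19 21 20
f 20 21 22
f 20 22 4
f 21 1 23
f 21 23 22
f 22 23 24
f 22 24 4
f 23 1 25
f 23 25 24
f 24 25 26
f 24 26 4
f 25 1 27
f 25 27 26
f 26 27 28
f 26 28 4
f 27 1 29
f 27 29 28
f 28 29 30
f 28 30 4
f 29 1 31
f 29 31 30
f 30 31 32
f 30 32 4
f 31 1 33
f 31 33 32
f 32 33 34
f 32 34 4
f 33 1 2
f 33 2 34
f 34 2 3
f 34 3 4
f 36 38 35
f 39 36 35
f 35 38 37
f 37 39 35
f 36 42 38
f 40 36 39
f 40 42 36
f 38 42 37
f 41 39 37
f 37 42 41
f 41 40 39
f 42 40 41
f 43 54 48
f 43 48 44
f 43 44 50
f 43 50 53
f 43 53 54
f 44 48 52
f 48 54 47
f 54 53 45
f 53 50 49
f 50 44 51
f 46 52 47
f 46 47 45
f 46 45 49
f 46 49 51
f 46 51 52
f 47 52 48
f 45 47 54
f 49 45 53
f 51 49 50
f 52 51 44
f 56 55 58
f 56 58 57
f 58 55 59
f 58 59 57
f 59 55 60
f 59 60 57
f 60 55 61
f 60 61 57
f 61 55 62
f 61 62 57
f 62 55 63
f 62 63 57
f 63 55 64
f 63 64 57
f 64 55 56
f 64 56 57



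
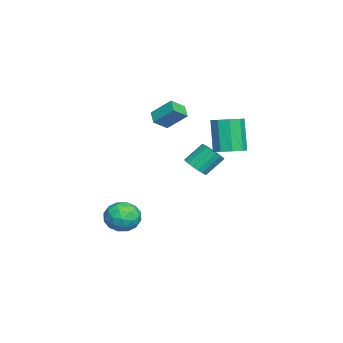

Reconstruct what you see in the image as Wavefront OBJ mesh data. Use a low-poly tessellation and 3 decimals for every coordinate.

v 2.296 1.728 -0.696
v 2.877 2.119 -0.814
v 2.505 2.963 0.159
v 1.924 2.572 0.276
v 2.664 2.249 -1.008
v 2.293 3.093 -0.035
v 2.378 2.276 -1.14
v 2.007 3.12 -0.168
v 2.076 2.194 -1.185
v 1.705 3.038 -0.212
v 1.818 2.02 -1.132
v 1.447 2.864 -0.16
v 1.654 1.789 -0.994
v 1.283 2.633 -0.021
v 1.617 1.545 -0.796
v 1.246 2.389 0.176
v 1.715 1.337 -0.579
v 1.343 2.181 0.394
v 1.927 1.207 -0.385
v 1.556 2.051 0.588
v 2.213 1.18 -0.252
v 1.842 2.024 0.72
v 2.515 1.262 -0.208
v 2.144 2.106 0.765
v 2.773 1.436 -0.26
v 2.402 2.28 0.712
v 2.937 1.667 -0.399
v 2.566 2.511 0.574
v 2.974 1.911 -0.596
v 2.603 2.755 0.376
v 1.758 0.288 1.683
v 1.09 0.071 2.087
v 1.983 1.315 2.608
v 1.315 1.098 3.012
v 2.285 -0.318 2.228
v 1.617 -0.535 2.632
v 2.51 0.709 3.153
v 1.842 0.492 3.557
v 2.841 3.45 0.698
v 3.289 4.121 0.932
v 2.627 3.921 2.776
v 2.179 3.25 2.542
v 2.765 4.284 0.761
v 2.103 4.084 2.606
v 2.277 4.057 0.561
v 1.615 3.857 2.406
v 2.052 3.546 0.425
v 1.39 3.346 2.269
v 2.197 2.99 0.417
v 1.535 2.79 2.261
v 2.643 2.649 0.54
v 1.981 2.449 2.384
v 3.182 2.683 0.737
v 2.519 2.483 2.581
v 3.561 3.076 0.916
v 2.899 2.876 2.76
v 3.603 3.644 0.993
v 2.941 3.444 2.837
v 2.951 -1.575 -3.037
v 3.439 -0.793 -3.396
v 3.841 -2.547 -3.944
v 4.329 -1.765 -4.303
v 4.45 -2.032 -3.359
v 3.9 -1.431 -2.799
v 3.38 -1.909 -4.541
v 2.83 -1.308 -3.981
v 3.704 -1 -4.326
v 4.365 -1.076 -3.595
v 2.915 -2.264 -3.745
v 3.576 -2.34 -3.014
v 3.117 -1.099 -3.137
v 4.163 -2.241 -4.203
v 4.234 -2.398 -3.648
v 4.521 -1.939 -3.859
v 3.388 -1.474 -2.786
v 3.675 -1.015 -2.997
v 4.269 -1.743 -2.975
v 3.605 -2.325 -4.343
v 3.892 -1.866 -4.554
v 2.759 -1.401 -3.481
v 3.046 -0.942 -3.692
v 3.011 -1.597 -4.365
v 3.559 -0.761 -3.895
v 4.082 -1.332 -4.428
v 3.525 -1.416 -4.568
v 3.202 -1.063 -4.238
v 3.948 -0.806 -3.465
v 4.471 -1.377 -3.998
v 4.542 -1.534 -3.443
v 4.219 -1.181 -3.114
v 4.104 -0.927 -4.012
v 2.809 -1.963 -3.342
v 3.332 -2.534 -3.875
v 3.061 -2.159 -4.226
v 2.738 -1.806 -3.897
v 3.198 -2.008 -2.912
v 3.721 -2.579 -3.445
v 4.078 -2.277 -3.102
v 3.755 -1.924 -2.772
v 3.176 -2.413 -3.328
f 2 1 5
f 2 5 3
f 3 5 6
f 3 6 4
f 5 1 7
f 5 7 6
f 6 7 8
f 6 8 4
f 7 1 9
f 7 9 8
f 8 9 10
f 8 10 4
f 9 1 11
f 9 11 10
f 10 11 12
f 10 12 4
f 11 1 13
f 11 13 12
f 12 13 14
f 12 14 4
f 13 1 15
f 13 15 14
f 14 15 16
f 14 16 4
f 15 1 17
f 15 17 16
f 16 17 18
f 16 18 4
f 17 1 19
f 17 19 18
f 18 19 20
f 18 20 4
f 19 1 21
f 19 21 20
f 20 21 22
f 20 22 4
f 21 1 23
f 21 23 22
f 22 23 24
f 22 24 4
f 23 1 25
f 23 25 24
f 24 25 26
f 24 26 4
f 25 1 27
f 25 27 26
f 26 27 28
f 26 28 4
f 27 1 29
f 27 29 28
f 28 29 30
f 28 30 4
f 29 1 2
f 29 2 30
f 30 2 3
f 30 3 4
f 32 34 31
f 35 32 31
f 31 34 33
f 33 35 31
f 32 38 34
f 36 32 35
f 36 38 32
f 34 38 33
f 37 35 33
f 33 38 37
f 37 36 35
f 38 36 37
f 40 39 43
f 40 43 41
f 41 43 44
f 41 44 42
f 43 39 45
f 43 45 44
f 44 45 46
f 44 46 42
f 45 39 47
f 45 47 46
f 46 47 48
f 46 48 42
f 47 39 49
f 47 49 48
f 48 49 50
f 48 50 42
f 49 39 51
f 49 51 50
f 50 51 52
f 50 52 42
f 51 39 53
f 51 53 52
f 52 53 54
f 52 54 42
f 53 39 55
f 53 55 54
f 54 55 56
f 54 56 42
f 55 39 57
f 55 57 56
f 56 57 58
f 56 58 42
f 57 39 40
f 57 40 58
f 58 40 41
f 58 41 42
f 59 96 75
f 96 70 99
f 75 99 64
f 96 99 75
f 59 75 71
f 75 64 76
f 71 76 60
f 75 76 71
f 59 71 80
f 71 60 81
f 80 81 66
f 71 81 80
f 59 80 92
f 80 66 95
f 92 95 69
f 80 95 92
f 59 92 96
f 92 69 100
f 96 100 70
f 92 100 96
f 60 76 87
f 76 64 90
f 87 90 68
f 76 90 87
f 64 99 77
f 99 70 98
f 77 98 63
f 99 98 77
f 70 100 97
f 100 69 93
f 97 93 61
f 100 93 97
f 69 95 94
f 95 66 82
f 94 82 65
f 95 82 94
f 66 81 86
f 81 60 83
f 86 83 67
f 81 83 86
f 62 88 74
f 88 68 89
f 74 89 63
f 88 89 74
f 62 74 72
f 74 63 73
f 72 73 61
f 74 73 72
f 62 72 79
f 72 61 78
f 79 78 65
f 72 78 79
f 62 79 84
f 79 65 85
f 84 85 67
f 79 85 84
f 62 84 88
f 84 67 91
f 88 91 68
f 84 91 88
f 63 89 77
f 89 68 90
f 77 90 64
f 89 90 77
f 61 73 97
f 73 63 98
f 97 98 70
f 73 98 97
f 65 78 94
f 78 61 93
f 94 93 69
f 78 93 94
f 67 85 86
f 85 65 82
f 86 82 66
f 85 82 86
f 68 91 87
f 91 67 83
f 87 83 60
f 91 83 87



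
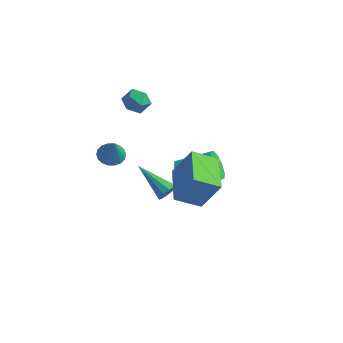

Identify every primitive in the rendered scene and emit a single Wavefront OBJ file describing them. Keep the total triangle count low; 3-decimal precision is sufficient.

v -2.729 -1.179 1.352
v -2.106 -1.007 1.174
v -2.251 -1.581 2.628
v -2.213 -0.755 1.293
v -2.421 -0.588 1.424
v -2.691 -0.537 1.541
v -2.968 -0.613 1.62
v -3.198 -0.802 1.647
v -3.334 -1.065 1.615
v -3.351 -1.35 1.531
v -3.245 -1.602 1.412
v -3.036 -1.77 1.281
v -2.766 -1.821 1.164
v -2.489 -1.744 1.084
v -2.26 -1.556 1.058
v -2.123 -1.293 1.09
v 0.036 -0.373 0.92
v 0.893 -0.103 2.491
v 0.95 0.44 0.282
v 1.807 0.71 1.852
v 1.173 -1.93 0.568
v 2.03 -1.66 2.138
v 2.087 -1.117 -0.071
v 2.944 -0.847 1.5
v -0.33 0.896 -0.406
v 0.087 0.82 -1.12
v 1.468 1.729 -0.407
v 1.05 1.804 0.306
v -0.187 1.254 -1.141
v 1.194 2.162 -0.428
v -0.515 1.55 -0.882
v 0.865 2.459 -0.169
v -0.774 1.597 -0.441
v 0.607 2.505 0.271
v -0.862 1.375 0.013
v 0.518 2.284 0.726
v -0.748 0.971 0.307
v 0.633 1.88 1.02
v -0.474 0.538 0.328
v 0.907 1.446 1.041
v -0.145 0.241 0.069
v 1.235 1.15 0.782
v 0.113 0.195 -0.371
v 1.494 1.103 0.341
v 0.202 0.416 -0.826
v 1.582 1.325 -0.113
v -1.466 1.48 -2.663
v -1.203 1.608 -2.186
v -3.294 1.7 -1.717
v -1.258 1.902 -2.36
v -1.392 2.035 -2.65
v -1.555 1.955 -2.945
v -1.683 1.694 -3.133
v -1.729 1.351 -3.141
v -1.674 1.057 -2.966
v -1.54 0.925 -2.676
v -1.377 1.004 -2.381
v -1.249 1.265 -2.194
v -3.217 1.165 3.626
v -2.617 1.446 3.945
v -2.743 0.074 3.695
v -2.143 0.355 4.014
v -2.783 0.348 4.377
v -3.076 1.022 4.334
v -2.284 0.498 3.306
v -2.577 1.172 3.263
v -2.04 1.034 3.748
v -2.349 0.941 4.409
v -3.011 0.579 3.231
v -3.32 0.486 3.892
f 2 1 4
f 2 4 3
f 4 1 5
f 4 5 3
f 5 1 6
f 5 6 3
f 6 1 7
f 6 7 3
f 7 1 8
f 7 8 3
f 8 1 9
f 8 9 3
f 9 1 10
f 9 10 3
f 10 1 11
f 10 11 3
f 11 1 12
f 11 12 3
f 12 1 13
f 12 13 3
f 13 1 14
f 13 14 3
f 14 1 15
f 14 15 3
f 15 1 16
f 15 16 3
f 16 1 2
f 16 2 3
f 18 20 17
f 21 18 17
f 17 20 19
f 19 21 17
f 18 24 20
f 22 18 21
f 22 24 18
f 20 24 19
f 23 21 19
f 19 24 23
f 23 22 21
f 24 22 23
f 26 25 29
f 26 29 27
f 27 29 30
f 27 30 28
f 29 25 31
f 29 31 30
f 30 31 32
f 30 32 28
f 31 25 33
f 31 33 32
f 32 33 34
f 32 34 28
f 33 25 35
f 33 35 34
f 34 35 36
f 34 36 28
f 35 25 37
f 35 37 36
f 36 37 38
f 36 38 28
f 37 25 39
f 37 39 38
f 38 39 40
f 38 40 28
f 39 25 41
f 39 41 40
f 40 41 42
f 40 42 28
f 41 25 43
f 41 43 42
f 42 43 44
f 42 44 28
f 43 25 45
f 43 45 44
f 44 45 46
f 44 46 28
f 45 25 26
f 45 26 46
f 46 26 27
f 46 27 28
f 48 47 50
f 48 50 49
f 50 47 51
f 50 51 49
f 51 47 52
f 51 52 49
f 52 47 53
f 52 53 49
f 53 47 54
f 53 54 49
f 54 47 55
f 54 55 49
f 55 47 56
f 55 56 49
f 56 47 57
f 56 57 49
f 57 47 58
f 57 58 49
f 58 47 48
f 58 48 49
f 59 70 64
f 59 64 60
f 59 60 66
f 59 66 69
f 59 69 70
f 60 64 68
f 64 70 63
f 70 69 61
f 69 66 65
f 66 60 67
f 62 68 63
f 62 63 61
f 62 61 65
f 62 65 67
f 62 67 68
f 63 68 64
f 61 63 70
f 65 61 69
f 67 65 66
f 68 67 60



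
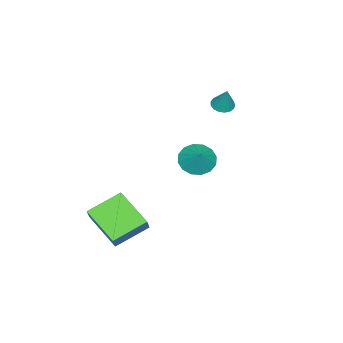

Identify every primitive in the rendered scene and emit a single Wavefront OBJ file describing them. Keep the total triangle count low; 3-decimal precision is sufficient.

v 3.213 -4.756 -3.111
v 1.878 -3.758 -2.404
v 3.996 -3.067 -4.017
v 2.661 -2.069 -3.311
v 3.739 -4.591 -2.349
v 2.404 -3.593 -1.643
v 4.522 -2.902 -3.256
v 3.187 -1.904 -2.549
v 3.59 0.67 2.509
v 4.11 0.025 2.461
v 4.21 1.11 3.331
v 4.267 0.316 2.186
v 4.243 0.701 1.998
v 4.044 1.079 1.947
v 3.723 1.346 2.047
v 3.366 1.433 2.27
v 3.069 1.315 2.557
v 2.912 1.024 2.832
v 2.936 0.639 3.02
v 3.135 0.262 3.071
v 3.456 -0.006 2.971
v 3.813 -0.093 2.748
v -2.337 -0.872 2.164
v -1.808 -0.826 1.986
v -1.983 -0.508 3.316
v -1.912 -0.583 1.942
v -2.113 -0.407 1.948
v -2.366 -0.337 2.003
v -2.612 -0.389 2.095
v -2.795 -0.553 2.203
v -2.873 -0.789 2.302
v -2.829 -1.045 2.369
v -2.671 -1.261 2.389
v -2.437 -1.388 2.357
v -2.181 -1.397 2.281
v -1.96 -1.286 2.178
v -1.825 -1.08 2.072
f 2 4 1
f 5 2 1
f 1 4 3
f 3 5 1
f 2 8 4
f 6 2 5
f 6 8 2
f 4 8 3
f 7 5 3
f 3 8 7
f 7 6 5
f 8 6 7
f 10 9 12
f 10 12 11
f 12 9 13
f 12 13 11
f 13 9 14
f 13 14 11
f 14 9 15
f 14 15 11
f 15 9 16
f 15 16 11
f 16 9 17
f 16 17 11
f 17 9 18
f 17 18 11
f 18 9 19
f 18 19 11
f 19 9 20
f 19 20 11
f 20 9 21
f 20 21 11
f 21 9 22
f 21 22 11
f 22 9 10
f 22 10 11
f 24 23 26
f 24 26 25
f 26 23 27
f 26 27 25
f 27 23 28
f 27 28 25
f 28 23 29
f 28 29 25
f 29 23 30
f 29 30 25
f 30 23 31
f 30 31 25
f 31 23 32
f 31 32 25
f 32 23 33
f 32 33 25
f 33 23 34
f 33 34 25
f 34 23 35
f 34 35 25
f 35 23 36
f 35 36 25
f 36 23 37
f 36 37 25
f 37 23 24
f 37 24 25



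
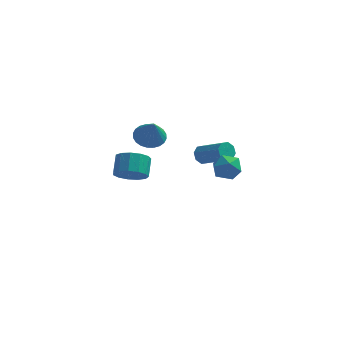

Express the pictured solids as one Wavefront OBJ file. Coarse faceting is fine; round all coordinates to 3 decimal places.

v -1.996 3.821 1.788
v -1.186 4.236 1.799
v -1.604 3.019 3.212
v -1.384 4.466 1.983
v -1.675 4.598 2.138
v -2.015 4.611 2.239
v -2.352 4.505 2.272
v -2.635 4.294 2.231
v -2.82 4.011 2.122
v -2.88 3.7 1.963
v -2.806 3.407 1.777
v -2.608 3.176 1.593
v -2.316 3.045 1.439
v -1.976 3.031 1.338
v -1.639 3.137 1.305
v -1.356 3.348 1.346
v -1.171 3.631 1.454
v -1.111 3.942 1.613
v 0.781 4.26 0.389
v 1.185 4.62 0.065
v 2.642 3.799 0.966
v 2.239 3.44 1.291
v 1.045 4.826 0.478
v 2.502 4.005 1.379
v 0.751 4.7 0.839
v 2.208 3.88 1.741
v 0.475 4.317 0.937
v 1.932 3.497 1.838
v 0.378 3.901 0.714
v 1.835 3.08 1.615
v 0.518 3.695 0.301
v 1.975 2.874 1.202
v 0.812 3.82 -0.061
v 2.269 3 0.841
v 1.088 4.203 -0.158
v 2.545 3.383 0.743
v -2.879 3.004 -0.889
v -1.922 3.138 -0.971
v -1.983 4.09 -0.133
v -2.941 3.956 -0.051
v -2.155 3.456 -1.35
v -2.216 4.408 -0.512
v -2.618 3.63 -1.582
v -2.679 4.583 -0.744
v -3.164 3.606 -1.594
v -3.225 4.558 -0.756
v -3.62 3.39 -1.382
v -3.681 4.343 -0.544
v -3.84 3.052 -1.014
v -3.901 4.004 -0.176
v -3.756 2.699 -0.606
v -3.817 3.651 0.232
v -3.393 2.442 -0.288
v -3.454 3.394 0.55
v -2.867 2.364 -0.16
v -2.928 3.316 0.678
v -2.345 2.489 -0.264
v -2.406 3.441 0.574
v -1.993 2.777 -0.567
v -2.054 3.729 0.271
v 3.242 -2.232 4.156
v 3.825 -2.749 4.499
v 2.775 -3.271 3.381
v 3.358 -3.788 3.724
v 2.712 -3.503 4.199
v 3 -2.86 4.677
v 3.6 -3.16 3.203
v 3.888 -2.517 3.681
v 4.047 -3.322 3.909
v 3.498 -3.534 4.525
v 3.102 -2.486 3.355
v 2.553 -2.698 3.971
f 2 1 4
f 2 4 3
f 4 1 5
f 4 5 3
f 5 1 6
f 5 6 3
f 6 1 7
f 6 7 3
f 7 1 8
f 7 8 3
f 8 1 9
f 8 9 3
f 9 1 10
f 9 10 3
f 10 1 11
f 10 11 3
f 11 1 12
f 11 12 3
f 12 1 13
f 12 13 3
f 13 1 14
f 13 14 3
f 14 1 15
f 14 15 3
f 15 1 16
f 15 16 3
f 16 1 17
f 16 17 3
f 17 1 18
f 17 18 3
f 18 1 2
f 18 2 3
f 20 19 23
f 20 23 21
f 21 23 24
f 21 24 22
f 23 19 25
f 23 25 24
f 24 25 26
f 24 26 22
f 25 19 27
f 25 27 26
f 26 27 28
f 26 28 22
f 27 19 29
f 27 29 28
f 28 29 30
f 28 30 22
f 29 19 31
f 29 31 30
f 30 31 32
f 30 32 22
f 31 19 33
f 31 33 32
f 32 33 34
f 32 34 22
f 33 19 35
f 33 35 34
f 34 35 36
f 34 36 22
f 35 19 20
f 35 20 36
f 36 20 21
f 36 21 22
f 38 37 41
f 38 41 39
f 39 41 42
f 39 42 40
f 41 37 43
f 41 43 42
f 42 43 44
f 42 44 40
f 43 37 45
f 43 45 44
f 44 45 46
f 44 46 40
f 45 37 47
f 45 47 46
f 46 47 48
f 46 48 40
f 47 37 49
f 47 49 48
f 48 49 50
f 48 50 40
f 49 37 51
f 49 51 50
f 50 51 52
f 50 52 40
f 51 37 53
f 51 53 52
f 52 53 54
f 52 54 40
f 53 37 55
f 53 55 54
f 54 55 56
f 54 56 40
f 55 37 57
f 55 57 56
f 56 57 58
f 56 58 40
f 57 37 59
f 57 59 58
f 58 59 60
f 58 60 40
f 59 37 38
f 59 38 60
f 60 38 39
f 60 39 40
f 61 72 66
f 61 66 62
f 61 62 68
f 61 68 71
f 61 71 72
f 62 66 70
f 66 72 65
f 72 71 63
f 71 68 67
f 68 62 69
f 64 70 65
f 64 65 63
f 64 63 67
f 64 67 69
f 64 69 70
f 65 70 66
f 63 65 72
f 67 63 71
f 69 67 68
f 70 69 62



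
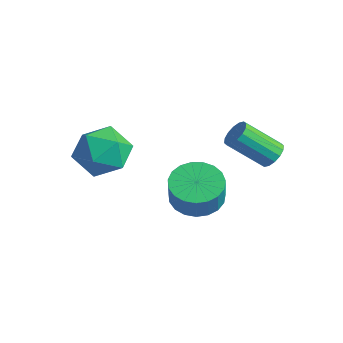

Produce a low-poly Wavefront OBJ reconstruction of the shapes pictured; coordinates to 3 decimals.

v 1.566 1.865 -1.477
v 1.879 1.432 -1.607
v 1.047 0.521 -0.572
v 0.734 0.955 -0.443
v 2.013 1.557 -1.389
v 1.181 0.647 -0.354
v 2.027 1.765 -1.195
v 1.195 0.854 -0.16
v 1.918 2 -1.077
v 1.086 1.089 -0.042
v 1.714 2.198 -1.066
v 0.882 1.288 -0.031
v 1.471 2.308 -1.165
v 0.639 1.397 -0.13
v 1.253 2.299 -1.348
v 0.421 1.388 -0.313
v 1.119 2.173 -1.566
v 0.287 1.263 -0.531
v 1.105 1.966 -1.76
v 0.273 1.055 -0.725
v 1.214 1.731 -1.878
v 0.382 0.82 -0.843
v 1.418 1.532 -1.889
v 0.586 0.622 -0.854
v 1.661 1.423 -1.79
v 0.829 0.512 -0.755
v -0.499 0.395 -4.132
v 0.425 0.537 -4.349
v 0.704 0.286 -3.325
v -0.221 0.145 -3.108
v 0.311 0.9 -4.229
v 0.59 0.65 -3.205
v 0.057 1.176 -4.092
v 0.336 0.926 -3.069
v -0.293 1.317 -3.962
v -0.014 1.067 -2.939
v -0.679 1.299 -3.862
v -0.4 1.048 -2.838
v -1.033 1.124 -3.808
v -0.755 0.874 -2.784
v -1.296 0.823 -3.81
v -1.017 0.573 -2.787
v -1.421 0.449 -3.868
v -1.142 0.198 -2.844
v -1.386 0.065 -3.971
v -1.108 -0.186 -2.948
v -1.198 -0.262 -4.102
v -0.92 -0.513 -3.079
v -0.89 -0.475 -4.239
v -0.611 -0.726 -3.215
v -0.513 -0.538 -4.356
v -0.235 -0.788 -3.333
v -0.135 -0.439 -4.435
v 0.144 -0.69 -3.412
v 0.181 -0.196 -4.462
v 0.46 -0.447 -3.438
v 0.379 0.149 -4.431
v 0.658 -0.101 -3.408
v -2.767 -1.438 -1.787
v -1.732 -1.309 -1.458
v -2.608 -3.191 -1.602
v -1.573 -3.062 -1.273
v -2.396 -2.728 -0.634
v -2.494 -1.645 -0.749
v -1.846 -2.855 -2.311
v -1.944 -1.772 -2.426
v -1.163 -2.185 -1.782
v -1.503 -2.106 -0.745
v -2.837 -2.394 -2.315
v -3.177 -2.315 -1.278
f 2 1 5
f 2 5 3
f 3 5 6
f 3 6 4
f 5 1 7
f 5 7 6
f 6 7 8
f 6 8 4
f 7 1 9
f 7 9 8
f 8 9 10
f 8 10 4
f 9 1 11
f 9 11 10
f 10 11 12
f 10 12 4
f 11 1 13
f 11 13 12
f 12 13 14
f 12 14 4
f 13 1 15
f 13 15 14
f 14 15 16
f 14 16 4
f 15 1 17
f 15 17 16
f 16 17 18
f 16 18 4
f 17 1 19
f 17 19 18
f 18 19 20
f 18 20 4
f 19 1 21
f 19 21 20
f 20 21 22
f 20 22 4
f 21 1 23
f 21 23 22
f 22 23 24
f 22 24 4
f 23 1 25
f 23 25 24
f 24 25 26
f 24 26 4
f 25 1 2
f 25 2 26
f 26 2 3
f 26 3 4
f 28 27 31
f 28 31 29
f 29 31 32
f 29 32 30
f 31 27 33
f 31 33 32
f 32 33 34
f 32 34 30
f 33 27 35
f 33 35 34
f 34 35 36
f 34 36 30
f 35 27 37
f 35 37 36
f 36 37 38
f 36 38 30
f 37 27 39
f 37 39 38
f 38 39 40
f 38 40 30
f 39 27 41
f 39 41 40
f 40 41 42
f 40 42 30
f 41 27 43
f 41 43 42
f 42 43 44
f 42 44 30
f 43 27 45
f 43 45 44
f 44 45 46
f 44 46 30
f 45 27 47
f 45 47 46
f 46 47 48
f 46 48 30
f 47 27 49
f 47 49 48
f 48 49 50
f 48 50 30
f 49 27 51
f 49 51 50
f 50 51 52
f 50 52 30
f 51 27 53
f 51 53 52
f 52 53 54
f 52 54 30
f 53 27 55
f 53 55 54
f 54 55 56
f 54 56 30
f 55 27 57
f 55 57 56
f 56 57 58
f 56 58 30
f 57 27 28
f 57 28 58
f 58 28 29
f 58 29 30
f 59 70 64
f 59 64 60
f 59 60 66
f 59 66 69
f 59 69 70
f 60 64 68
f 64 70 63
f 70 69 61
f 69 66 65
f 66 60 67
f 62 68 63
f 62 63 61
f 62 61 65
f 62 65 67
f 62 67 68
f 63 68 64
f 61 63 70
f 65 61 69
f 67 65 66
f 68 67 60



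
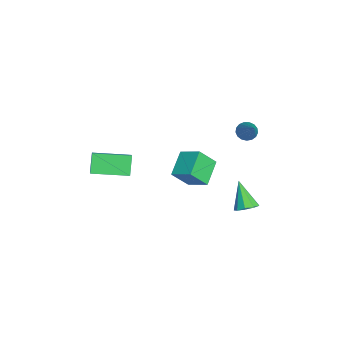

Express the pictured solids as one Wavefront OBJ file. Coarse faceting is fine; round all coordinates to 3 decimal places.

v -0.095 3.194 -1.618
v 0.456 3.093 -1.288
v -0.965 2.806 -0.282
v 0.33 3.517 -1.247
v 0.005 3.79 -1.38
v -0.367 3.784 -1.623
v -0.611 3.502 -1.865
v -0.614 3.075 -1.99
v -0.374 2.704 -1.942
v -0.004 2.562 -1.741
v 0.324 2.716 -1.483
v -3.82 3.275 1.263
v -3.499 3.529 0.866
v -2.36 3.545 2.617
v -3.64 3.735 0.977
v -3.823 3.835 1.154
v -4.004 3.807 1.356
v -4.144 3.657 1.536
v -4.209 3.42 1.654
v -4.186 3.15 1.682
v -4.078 2.908 1.614
v -3.912 2.751 1.466
v -3.725 2.714 1.271
v -3.559 2.805 1.075
v -3.454 3.004 0.921
v -3.432 3.266 0.846
v -0.156 0.762 1.799
v 0.162 -0.046 2.807
v 0.487 1.661 2.317
v 0.805 0.852 3.325
v 1.035 0.328 1.075
v 1.353 -0.481 2.083
v 1.678 1.226 1.593
v 1.996 0.418 2.601
v 0.211 -4.258 2.78
v 0.9 -4.207 3.275
v 0.201 -2.387 2.602
v 0.89 -2.336 3.096
v 0.89 -4.344 1.844
v 1.579 -4.293 2.338
v 0.88 -2.473 1.665
v 1.569 -2.422 2.16
f 2 1 4
f 2 4 3
f 4 1 5
f 4 5 3
f 5 1 6
f 5 6 3
f 6 1 7
f 6 7 3
f 7 1 8
f 7 8 3
f 8 1 9
f 8 9 3
f 9 1 10
f 9 10 3
f 10 1 11
f 10 11 3
f 11 1 2
f 11 2 3
f 13 12 15
f 13 15 14
f 15 12 16
f 15 16 14
f 16 12 17
f 16 17 14
f 17 12 18
f 17 18 14
f 18 12 19
f 18 19 14
f 19 12 20
f 19 20 14
f 20 12 21
f 20 21 14
f 21 12 22
f 21 22 14
f 22 12 23
f 22 23 14
f 23 12 24
f 23 24 14
f 24 12 25
f 24 25 14
f 25 12 26
f 25 26 14
f 26 12 13
f 26 13 14
f 28 30 27
f 31 28 27
f 27 30 29
f 29 31 27
f 28 34 30
f 32 28 31
f 32 34 28
f 30 34 29
f 33 31 29
f 29 34 33
f 33 32 31
f 34 32 33
f 36 38 35
f 39 36 35
f 35 38 37
f 37 39 35
f 36 42 38
f 40 36 39
f 40 42 36
f 38 42 37
f 41 39 37
f 37 42 41
f 41 40 39
f 42 40 41

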